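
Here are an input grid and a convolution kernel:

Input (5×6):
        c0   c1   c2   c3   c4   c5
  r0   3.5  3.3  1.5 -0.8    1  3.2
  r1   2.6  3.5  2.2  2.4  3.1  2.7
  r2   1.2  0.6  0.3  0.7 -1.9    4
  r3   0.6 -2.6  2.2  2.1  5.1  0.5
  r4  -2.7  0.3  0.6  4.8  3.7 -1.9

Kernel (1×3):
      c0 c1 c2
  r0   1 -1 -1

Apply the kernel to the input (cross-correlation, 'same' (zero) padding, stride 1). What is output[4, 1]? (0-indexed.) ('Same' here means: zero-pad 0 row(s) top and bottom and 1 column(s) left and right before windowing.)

-3.6

The receptive field on the zero-padded input at this output position is [-2.7 0.3 0.6]. Elementwise product with the kernel and sum: -2.7·1 + 0.3·-1 + 0.6·-1.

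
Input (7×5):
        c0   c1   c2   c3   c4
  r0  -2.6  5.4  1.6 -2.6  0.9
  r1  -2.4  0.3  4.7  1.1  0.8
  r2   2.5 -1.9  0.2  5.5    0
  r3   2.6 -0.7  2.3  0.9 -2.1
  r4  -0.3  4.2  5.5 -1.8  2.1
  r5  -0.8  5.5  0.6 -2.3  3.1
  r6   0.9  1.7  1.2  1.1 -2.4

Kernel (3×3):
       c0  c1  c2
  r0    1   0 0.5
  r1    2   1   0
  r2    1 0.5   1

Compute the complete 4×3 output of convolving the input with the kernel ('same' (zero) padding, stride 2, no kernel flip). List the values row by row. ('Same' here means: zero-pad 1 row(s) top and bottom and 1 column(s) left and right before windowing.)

-3.5 16.15 -2.8
3.25 -1.4 11.95
4.45 17.15 -1.35
3.65 8.95 -2.5

Output[0,0]: The receptive field on the zero-padded input at this output position is [0 0 0 / 0 -2.6 5.4 / 0 -2.4 0.3]. Elementwise product with the kernel and sum: 0·1 + 0·0.5 + 0·2 + -2.6·1 + 0·1 + -2.4·0.5 + 0.3·1.
Output[0,1]: The receptive field on the zero-padded input at this output position is [0 0 0 / 5.4 1.6 -2.6 / 0.3 4.7 1.1]. Elementwise product with the kernel and sum: 0·1 + 0·0.5 + 5.4·2 + 1.6·1 + 0.3·1 + 4.7·0.5 + 1.1·1.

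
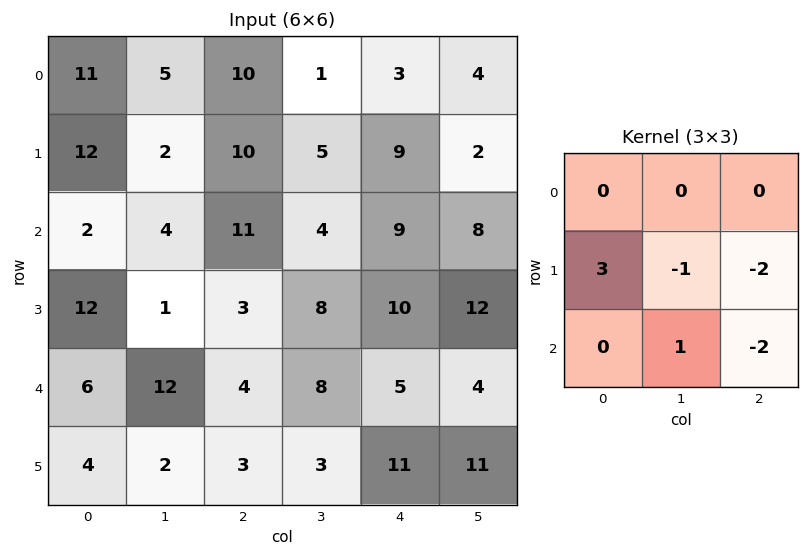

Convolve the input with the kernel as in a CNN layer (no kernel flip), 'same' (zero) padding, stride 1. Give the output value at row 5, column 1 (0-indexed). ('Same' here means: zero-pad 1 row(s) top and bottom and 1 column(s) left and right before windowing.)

4

The receptive field on the zero-padded input at this output position is [6 12 4 / 4 2 3 / 0 0 0]. Elementwise product with the kernel and sum: 4·3 + 2·-1 + 3·-2 + 0·1 + 0·-2.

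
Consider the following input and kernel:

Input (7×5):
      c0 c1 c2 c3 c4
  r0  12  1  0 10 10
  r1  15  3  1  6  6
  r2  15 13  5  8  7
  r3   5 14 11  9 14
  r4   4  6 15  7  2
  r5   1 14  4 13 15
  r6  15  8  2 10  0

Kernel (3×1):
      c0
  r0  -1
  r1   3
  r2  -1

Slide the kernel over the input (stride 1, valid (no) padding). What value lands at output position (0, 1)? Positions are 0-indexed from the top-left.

-5

The receptive field on the input at this output position is [1 / 3 / 13]. Elementwise product with the kernel and sum: 1·-1 + 3·3 + 13·-1.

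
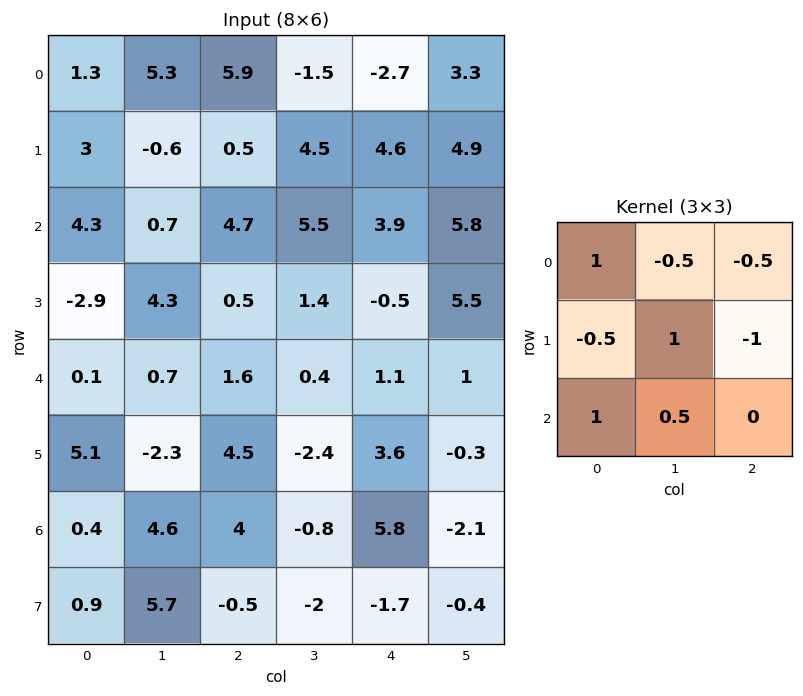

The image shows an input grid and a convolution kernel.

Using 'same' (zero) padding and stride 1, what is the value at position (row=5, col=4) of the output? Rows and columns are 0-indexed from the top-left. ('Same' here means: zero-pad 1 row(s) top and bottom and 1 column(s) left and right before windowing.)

The receptive field on the zero-padded input at this output position is [0.4 1.1 1 / -2.4 3.6 -0.3 / -0.8 5.8 -2.1]. Elementwise product with the kernel and sum: 0.4·1 + 1.1·-0.5 + 1·-0.5 + -2.4·-0.5 + 3.6·1 + -0.3·-1 + -0.8·1 + 5.8·0.5.

6.55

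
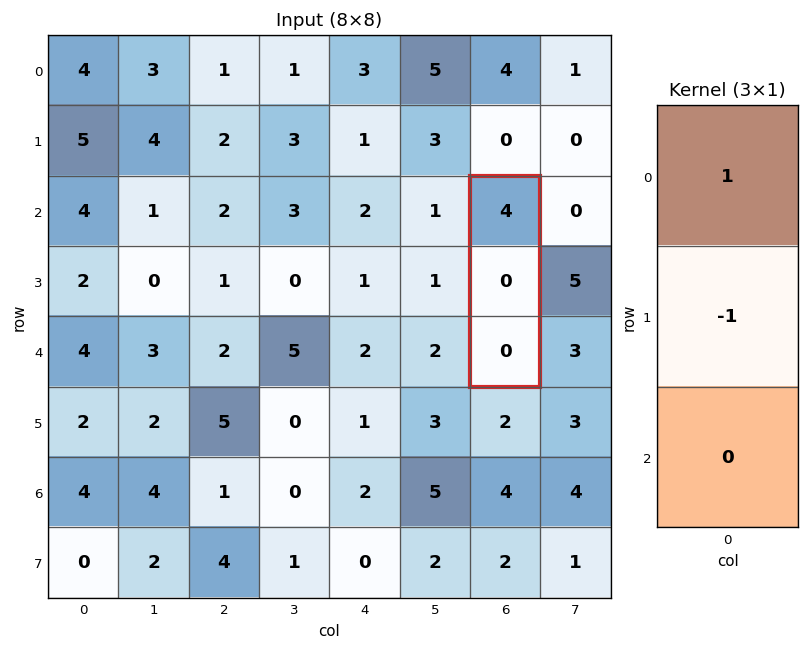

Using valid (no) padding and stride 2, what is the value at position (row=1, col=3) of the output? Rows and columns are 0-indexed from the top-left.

The receptive field on the input at this output position is [4 / 0 / 0]. Elementwise product with the kernel and sum: 4·1 + 0·-1.

4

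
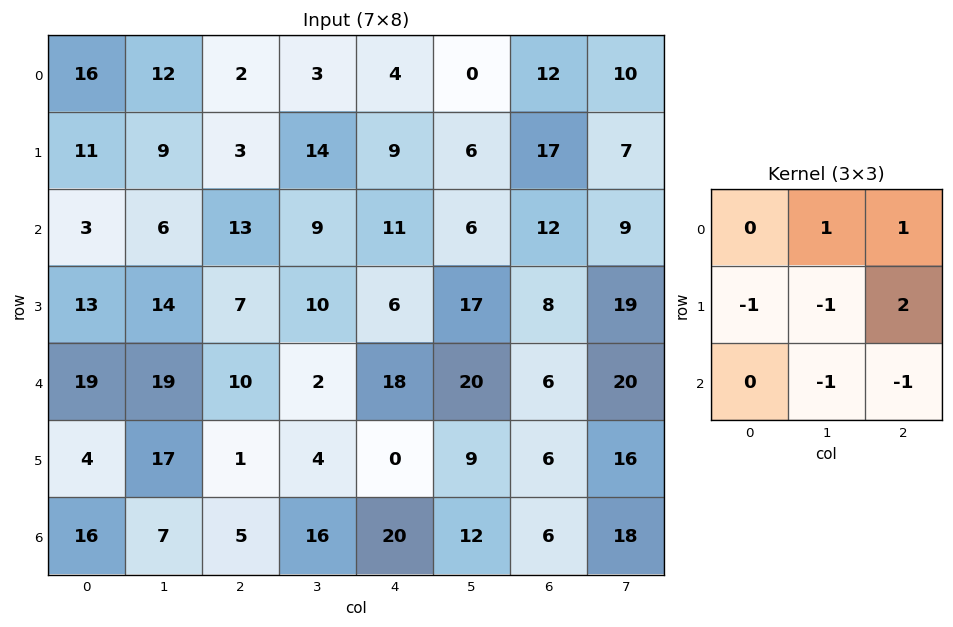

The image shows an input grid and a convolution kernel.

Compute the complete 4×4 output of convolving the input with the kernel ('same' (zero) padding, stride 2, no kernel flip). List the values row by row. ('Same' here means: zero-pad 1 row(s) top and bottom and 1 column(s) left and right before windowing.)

-12 -25 -22 -16
2 -1 -16 -3
25 -13 34 19
19 25 -3 40

Output[0,0]: The receptive field on the zero-padded input at this output position is [0 0 0 / 0 16 12 / 0 11 9]. Elementwise product with the kernel and sum: 0·1 + 0·1 + 0·-1 + 16·-1 + 12·2 + 11·-1 + 9·-1.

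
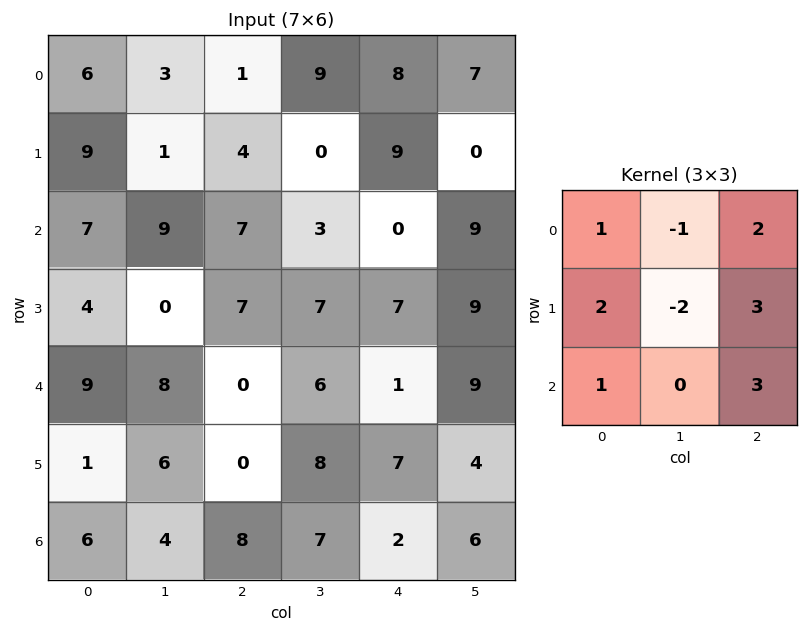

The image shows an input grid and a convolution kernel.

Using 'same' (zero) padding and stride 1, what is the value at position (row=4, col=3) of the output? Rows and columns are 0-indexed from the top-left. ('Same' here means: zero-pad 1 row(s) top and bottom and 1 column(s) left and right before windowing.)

The receptive field on the zero-padded input at this output position is [7 7 7 / 0 6 1 / 0 8 7]. Elementwise product with the kernel and sum: 7·1 + 7·-1 + 7·2 + 0·2 + 6·-2 + 1·3 + 0·1 + 7·3.

26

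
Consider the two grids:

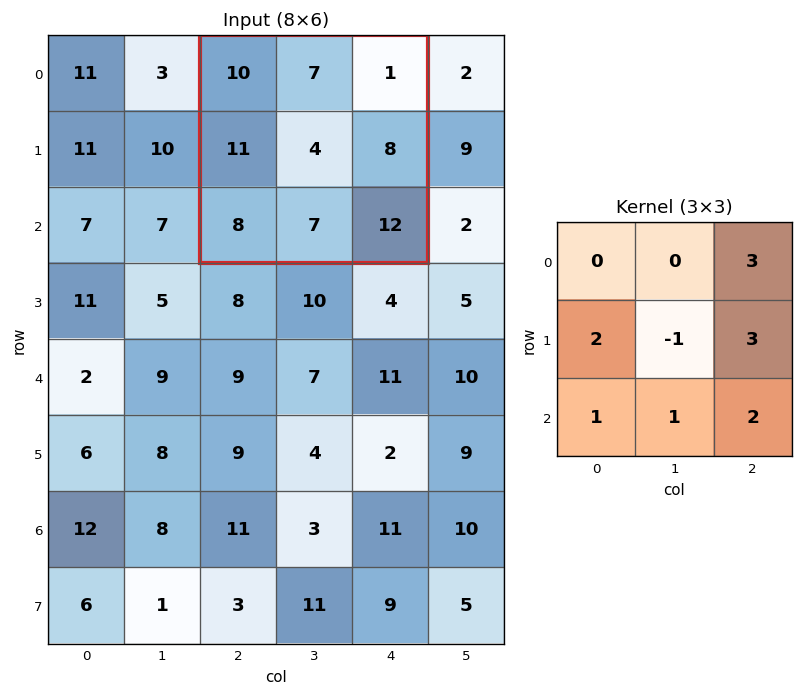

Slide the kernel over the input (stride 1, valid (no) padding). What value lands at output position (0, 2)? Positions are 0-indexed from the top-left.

84

The receptive field on the input at this output position is [10 7 1 / 11 4 8 / 8 7 12]. Elementwise product with the kernel and sum: 1·3 + 11·2 + 4·-1 + 8·3 + 8·1 + 7·1 + 12·2.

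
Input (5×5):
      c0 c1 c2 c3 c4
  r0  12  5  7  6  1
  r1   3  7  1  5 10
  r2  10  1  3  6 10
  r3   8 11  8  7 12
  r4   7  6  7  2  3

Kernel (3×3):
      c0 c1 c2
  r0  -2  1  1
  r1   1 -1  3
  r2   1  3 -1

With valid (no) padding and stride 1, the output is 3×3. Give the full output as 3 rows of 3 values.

-3 28 30
53 36 57
23 56 57

Output[0,0]: The receptive field on the input at this output position is [12 5 7 / 3 7 1 / 10 1 3]. Elementwise product with the kernel and sum: 12·-2 + 5·1 + 7·1 + 3·1 + 7·-1 + 1·3 + 10·1 + 1·3 + 3·-1.
Output[0,1]: The receptive field on the input at this output position is [5 7 6 / 7 1 5 / 1 3 6]. Elementwise product with the kernel and sum: 5·-2 + 7·1 + 6·1 + 7·1 + 1·-1 + 5·3 + 1·1 + 3·3 + 6·-1.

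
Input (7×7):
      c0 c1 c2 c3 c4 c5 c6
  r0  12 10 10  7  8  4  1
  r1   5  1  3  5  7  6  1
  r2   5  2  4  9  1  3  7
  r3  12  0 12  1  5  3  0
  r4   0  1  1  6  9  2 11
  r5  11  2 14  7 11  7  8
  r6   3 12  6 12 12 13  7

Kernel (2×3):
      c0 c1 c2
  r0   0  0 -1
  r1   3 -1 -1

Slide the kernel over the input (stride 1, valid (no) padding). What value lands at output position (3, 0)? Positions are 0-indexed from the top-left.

-14

The receptive field on the input at this output position is [12 0 12 / 0 1 1]. Elementwise product with the kernel and sum: 12·-1 + 0·3 + 1·-1 + 1·-1.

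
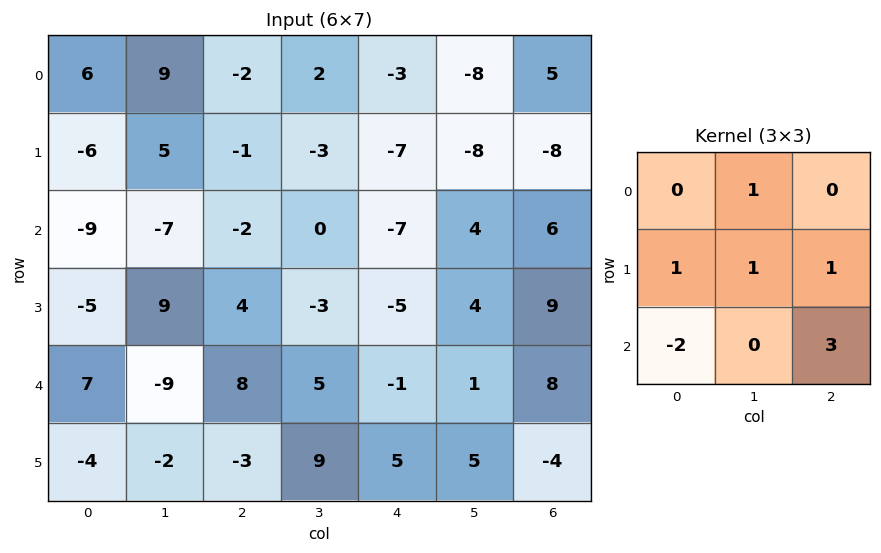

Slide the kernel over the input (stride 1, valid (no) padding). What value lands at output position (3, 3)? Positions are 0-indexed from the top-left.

-3

The receptive field on the input at this output position is [-3 -5 4 / 5 -1 1 / 9 5 5]. Elementwise product with the kernel and sum: -5·1 + 5·1 + -1·1 + 1·1 + 9·-2 + 5·3.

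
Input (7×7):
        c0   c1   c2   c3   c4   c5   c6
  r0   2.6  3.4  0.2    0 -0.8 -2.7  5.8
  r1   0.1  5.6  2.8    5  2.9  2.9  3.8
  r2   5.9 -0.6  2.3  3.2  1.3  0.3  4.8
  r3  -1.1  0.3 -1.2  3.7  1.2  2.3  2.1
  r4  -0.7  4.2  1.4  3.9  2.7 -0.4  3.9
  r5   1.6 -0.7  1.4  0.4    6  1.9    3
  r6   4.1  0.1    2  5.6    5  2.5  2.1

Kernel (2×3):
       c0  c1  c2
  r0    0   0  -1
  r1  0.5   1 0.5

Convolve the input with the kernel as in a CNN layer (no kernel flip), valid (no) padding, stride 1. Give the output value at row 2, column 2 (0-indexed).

The receptive field on the input at this output position is [2.3 3.2 1.3 / -1.2 3.7 1.2]. Elementwise product with the kernel and sum: 1.3·-1 + -1.2·0.5 + 3.7·1 + 1.2·0.5.

2.4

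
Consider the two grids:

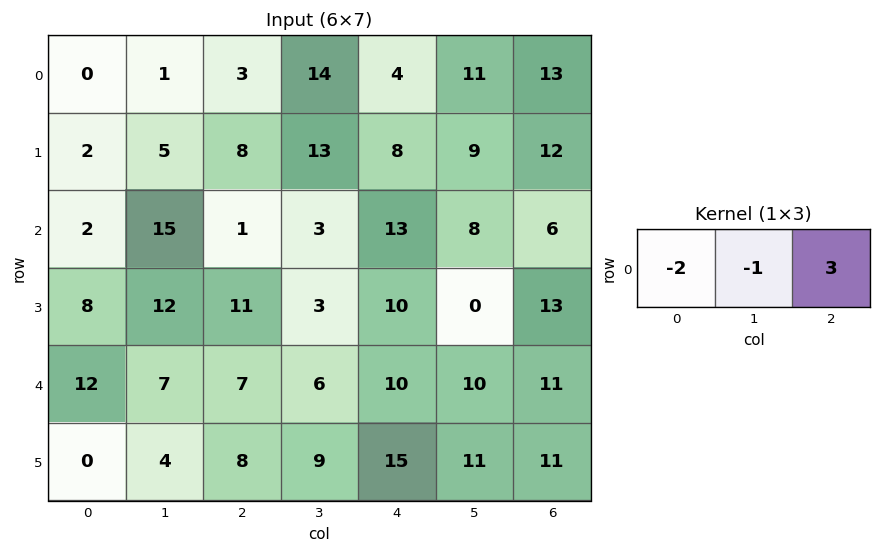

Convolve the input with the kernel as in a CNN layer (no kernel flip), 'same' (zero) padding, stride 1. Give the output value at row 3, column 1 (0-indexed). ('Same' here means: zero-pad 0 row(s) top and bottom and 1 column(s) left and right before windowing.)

The receptive field on the zero-padded input at this output position is [8 12 11]. Elementwise product with the kernel and sum: 8·-2 + 12·-1 + 11·3.

5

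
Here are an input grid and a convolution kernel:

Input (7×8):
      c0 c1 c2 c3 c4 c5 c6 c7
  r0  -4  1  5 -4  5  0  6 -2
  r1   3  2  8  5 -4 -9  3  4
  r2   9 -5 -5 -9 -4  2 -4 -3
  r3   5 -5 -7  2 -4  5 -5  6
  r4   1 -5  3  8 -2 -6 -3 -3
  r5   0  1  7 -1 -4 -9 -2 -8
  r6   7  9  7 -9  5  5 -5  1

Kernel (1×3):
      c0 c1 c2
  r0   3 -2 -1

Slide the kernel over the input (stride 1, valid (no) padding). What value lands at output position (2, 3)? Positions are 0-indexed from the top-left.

-21

The receptive field on the input at this output position is [-9 -4 2]. Elementwise product with the kernel and sum: -9·3 + -4·-2 + 2·-1.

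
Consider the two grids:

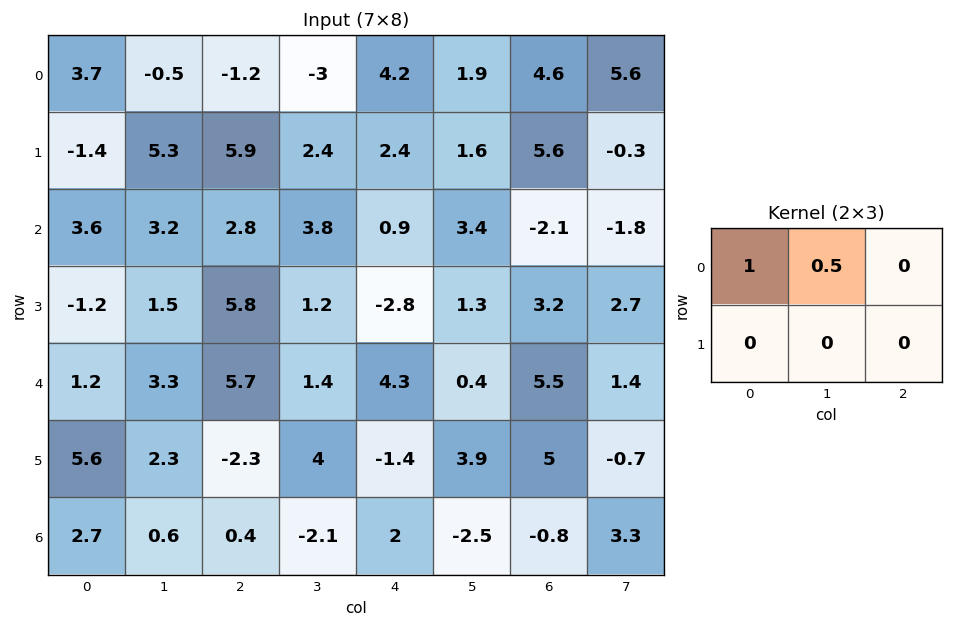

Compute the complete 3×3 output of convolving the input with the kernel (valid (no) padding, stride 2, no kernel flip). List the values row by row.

3.45 -2.7 5.15
5.2 4.7 2.6
2.85 6.4 4.5

Output[0,0]: The receptive field on the input at this output position is [3.7 -0.5 -1.2 / -1.4 5.3 5.9]. Elementwise product with the kernel and sum: 3.7·1 + -0.5·0.5.
Output[0,1]: The receptive field on the input at this output position is [-1.2 -3 4.2 / 5.9 2.4 2.4]. Elementwise product with the kernel and sum: -1.2·1 + -3·0.5.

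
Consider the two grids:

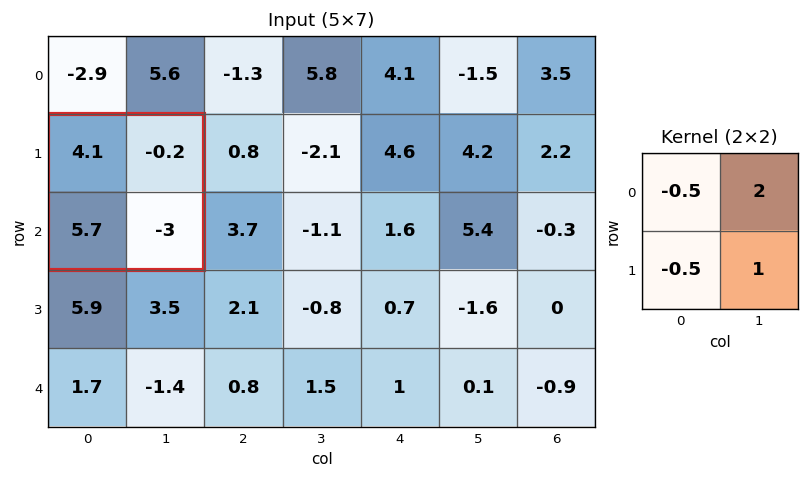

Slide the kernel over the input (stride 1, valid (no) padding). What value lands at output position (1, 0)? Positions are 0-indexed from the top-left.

The receptive field on the input at this output position is [4.1 -0.2 / 5.7 -3]. Elementwise product with the kernel and sum: 4.1·-0.5 + -0.2·2 + 5.7·-0.5 + -3·1.

-8.3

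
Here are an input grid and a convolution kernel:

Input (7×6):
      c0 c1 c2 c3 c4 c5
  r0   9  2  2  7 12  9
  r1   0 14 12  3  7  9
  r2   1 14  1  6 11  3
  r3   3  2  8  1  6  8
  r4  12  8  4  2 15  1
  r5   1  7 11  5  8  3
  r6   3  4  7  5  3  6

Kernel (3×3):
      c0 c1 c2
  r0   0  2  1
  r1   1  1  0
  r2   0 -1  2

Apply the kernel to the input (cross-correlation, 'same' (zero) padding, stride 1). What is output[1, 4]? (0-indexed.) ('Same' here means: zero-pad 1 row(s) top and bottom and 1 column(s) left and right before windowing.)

The receptive field on the zero-padded input at this output position is [7 12 9 / 3 7 9 / 6 11 3]. Elementwise product with the kernel and sum: 12·2 + 9·1 + 3·1 + 7·1 + 11·-1 + 3·2.

38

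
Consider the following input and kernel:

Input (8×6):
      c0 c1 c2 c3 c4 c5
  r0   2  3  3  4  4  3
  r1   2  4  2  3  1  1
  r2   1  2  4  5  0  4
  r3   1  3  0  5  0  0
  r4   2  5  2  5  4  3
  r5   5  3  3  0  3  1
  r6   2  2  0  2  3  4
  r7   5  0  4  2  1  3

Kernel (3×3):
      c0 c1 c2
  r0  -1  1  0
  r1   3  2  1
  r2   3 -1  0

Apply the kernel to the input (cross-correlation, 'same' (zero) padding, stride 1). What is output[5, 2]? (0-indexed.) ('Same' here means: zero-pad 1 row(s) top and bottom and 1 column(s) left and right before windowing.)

18

The receptive field on the zero-padded input at this output position is [5 2 5 / 3 3 0 / 2 0 2]. Elementwise product with the kernel and sum: 5·-1 + 2·1 + 3·3 + 3·2 + 0·1 + 2·3 + 0·-1.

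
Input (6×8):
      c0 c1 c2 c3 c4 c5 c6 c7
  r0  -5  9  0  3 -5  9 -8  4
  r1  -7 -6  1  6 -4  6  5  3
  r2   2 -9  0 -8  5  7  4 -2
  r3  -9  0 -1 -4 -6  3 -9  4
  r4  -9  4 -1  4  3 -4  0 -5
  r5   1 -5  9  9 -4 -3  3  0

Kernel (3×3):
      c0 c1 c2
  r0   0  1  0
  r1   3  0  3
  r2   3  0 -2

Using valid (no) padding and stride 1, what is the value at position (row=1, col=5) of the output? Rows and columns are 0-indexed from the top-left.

The receptive field on the input at this output position is [6 5 3 / 7 4 -2 / 3 -9 4]. Elementwise product with the kernel and sum: 5·1 + 7·3 + -2·3 + 3·3 + 4·-2.

21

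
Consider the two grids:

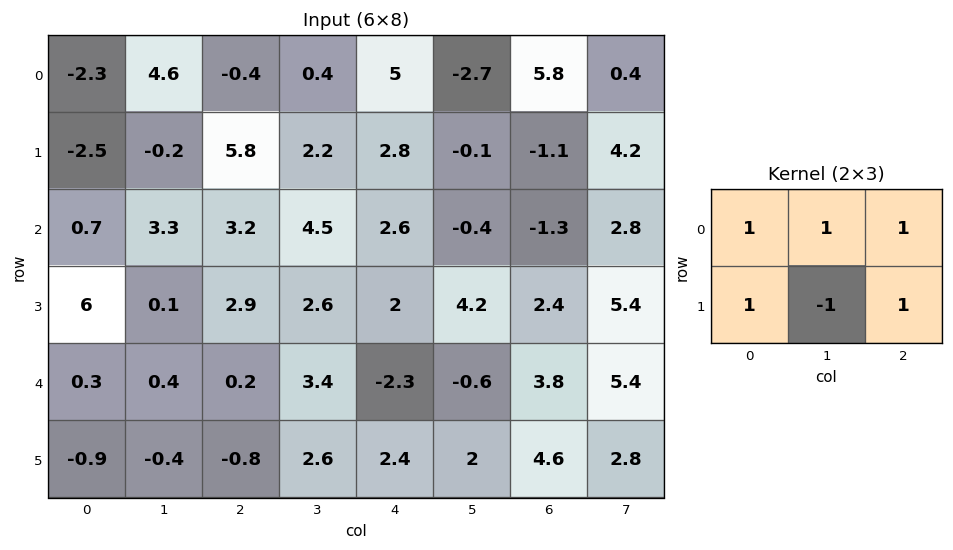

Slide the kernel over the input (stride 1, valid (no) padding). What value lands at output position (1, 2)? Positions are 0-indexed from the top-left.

12.1

The receptive field on the input at this output position is [5.8 2.2 2.8 / 3.2 4.5 2.6]. Elementwise product with the kernel and sum: 5.8·1 + 2.2·1 + 2.8·1 + 3.2·1 + 4.5·-1 + 2.6·1.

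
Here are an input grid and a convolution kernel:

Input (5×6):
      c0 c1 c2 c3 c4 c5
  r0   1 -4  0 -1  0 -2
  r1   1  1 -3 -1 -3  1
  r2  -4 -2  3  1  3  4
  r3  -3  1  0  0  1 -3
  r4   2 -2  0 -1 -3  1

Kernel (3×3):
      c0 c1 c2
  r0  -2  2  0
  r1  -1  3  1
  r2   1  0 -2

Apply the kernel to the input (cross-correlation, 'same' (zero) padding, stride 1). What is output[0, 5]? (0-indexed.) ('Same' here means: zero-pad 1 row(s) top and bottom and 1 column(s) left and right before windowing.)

-9

The receptive field on the zero-padded input at this output position is [0 0 0 / 0 -2 0 / -3 1 0]. Elementwise product with the kernel and sum: 0·-2 + 0·2 + 0·-1 + -2·3 + 0·1 + -3·1 + 0·-2.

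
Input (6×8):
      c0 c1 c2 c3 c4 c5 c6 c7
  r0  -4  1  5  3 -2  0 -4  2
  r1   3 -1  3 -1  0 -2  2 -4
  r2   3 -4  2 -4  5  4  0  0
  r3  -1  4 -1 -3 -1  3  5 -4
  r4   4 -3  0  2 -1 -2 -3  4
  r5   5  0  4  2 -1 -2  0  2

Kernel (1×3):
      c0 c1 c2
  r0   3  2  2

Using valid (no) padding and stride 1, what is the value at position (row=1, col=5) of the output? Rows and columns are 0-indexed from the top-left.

-10

The receptive field on the input at this output position is [-2 2 -4]. Elementwise product with the kernel and sum: -2·3 + 2·2 + -4·2.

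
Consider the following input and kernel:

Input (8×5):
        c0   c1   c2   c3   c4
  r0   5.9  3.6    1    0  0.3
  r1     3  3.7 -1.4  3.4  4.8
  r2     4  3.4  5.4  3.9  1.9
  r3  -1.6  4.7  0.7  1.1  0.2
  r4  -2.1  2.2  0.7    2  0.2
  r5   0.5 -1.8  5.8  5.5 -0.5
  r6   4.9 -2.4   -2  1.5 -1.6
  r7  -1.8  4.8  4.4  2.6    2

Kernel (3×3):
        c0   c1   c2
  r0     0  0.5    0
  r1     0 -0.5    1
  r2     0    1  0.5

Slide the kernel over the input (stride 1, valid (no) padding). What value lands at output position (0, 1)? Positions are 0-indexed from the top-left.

The receptive field on the input at this output position is [3.6 1 0 / 3.7 -1.4 3.4 / 3.4 5.4 3.9]. Elementwise product with the kernel and sum: 1·0.5 + -1.4·-0.5 + 3.4·1 + 5.4·1 + 3.9·0.5.

11.95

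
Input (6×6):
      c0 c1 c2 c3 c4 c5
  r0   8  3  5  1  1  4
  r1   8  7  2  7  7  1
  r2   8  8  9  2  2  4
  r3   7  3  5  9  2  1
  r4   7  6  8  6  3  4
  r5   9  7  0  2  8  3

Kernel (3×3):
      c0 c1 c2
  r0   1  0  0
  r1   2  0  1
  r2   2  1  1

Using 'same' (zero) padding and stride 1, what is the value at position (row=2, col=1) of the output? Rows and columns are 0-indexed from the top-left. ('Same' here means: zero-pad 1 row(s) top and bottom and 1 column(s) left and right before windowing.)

55

The receptive field on the zero-padded input at this output position is [8 7 2 / 8 8 9 / 7 3 5]. Elementwise product with the kernel and sum: 8·1 + 8·2 + 9·1 + 7·2 + 3·1 + 5·1.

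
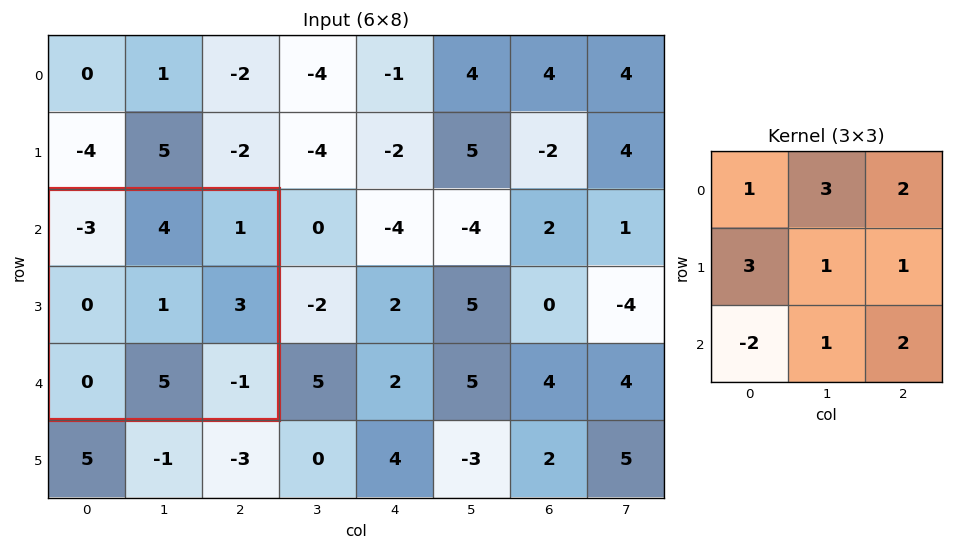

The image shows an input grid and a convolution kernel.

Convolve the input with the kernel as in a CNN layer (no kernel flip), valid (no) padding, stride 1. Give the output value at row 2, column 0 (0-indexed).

The receptive field on the input at this output position is [-3 4 1 / 0 1 3 / 0 5 -1]. Elementwise product with the kernel and sum: -3·1 + 4·3 + 1·2 + 0·3 + 1·1 + 3·1 + 0·-2 + 5·1 + -1·2.

18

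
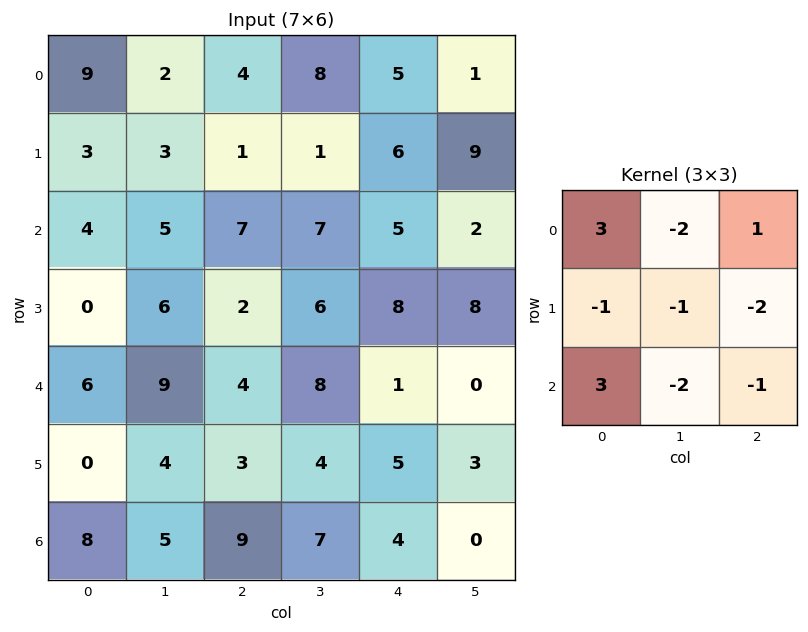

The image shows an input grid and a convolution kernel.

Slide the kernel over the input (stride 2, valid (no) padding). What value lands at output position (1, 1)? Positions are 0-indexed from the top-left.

The receptive field on the input at this output position is [7 7 5 / 2 6 8 / 4 8 1]. Elementwise product with the kernel and sum: 7·3 + 7·-2 + 5·1 + 2·-1 + 6·-1 + 8·-2 + 4·3 + 8·-2 + 1·-1.

-17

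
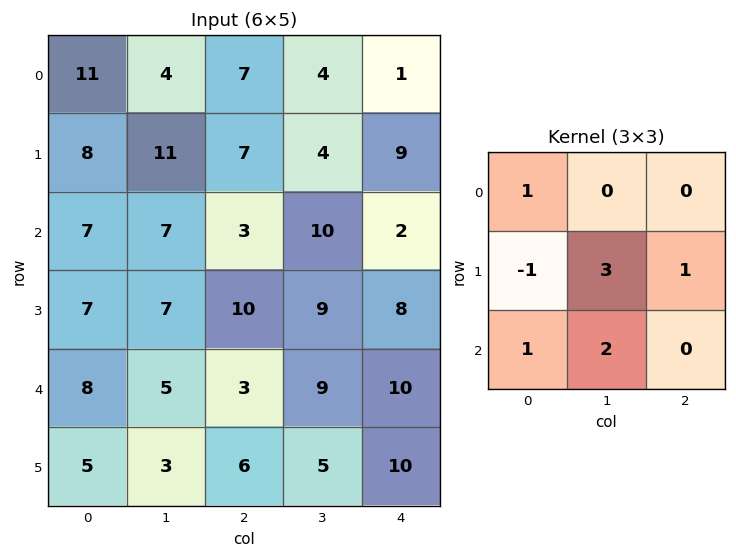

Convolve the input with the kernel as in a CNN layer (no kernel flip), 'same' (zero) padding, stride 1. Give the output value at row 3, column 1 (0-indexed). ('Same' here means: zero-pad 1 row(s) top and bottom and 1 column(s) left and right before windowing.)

49

The receptive field on the zero-padded input at this output position is [7 7 3 / 7 7 10 / 8 5 3]. Elementwise product with the kernel and sum: 7·1 + 7·-1 + 7·3 + 10·1 + 8·1 + 5·2.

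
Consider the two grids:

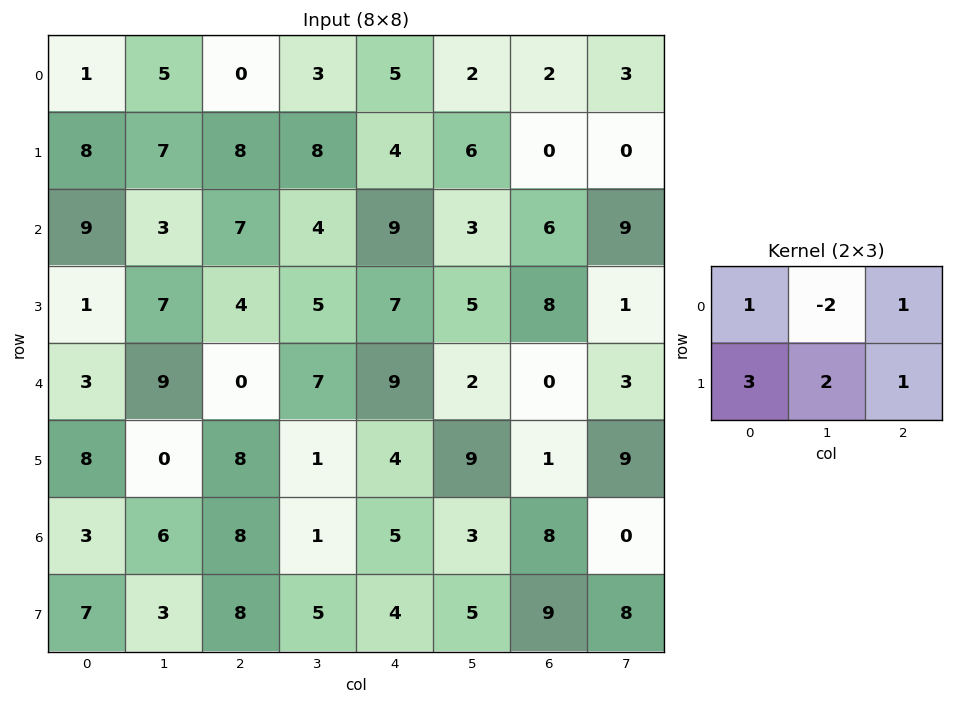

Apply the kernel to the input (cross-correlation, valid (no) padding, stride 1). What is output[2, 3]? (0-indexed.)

The receptive field on the input at this output position is [4 9 3 / 5 7 5]. Elementwise product with the kernel and sum: 4·1 + 9·-2 + 3·1 + 5·3 + 7·2 + 5·1.

23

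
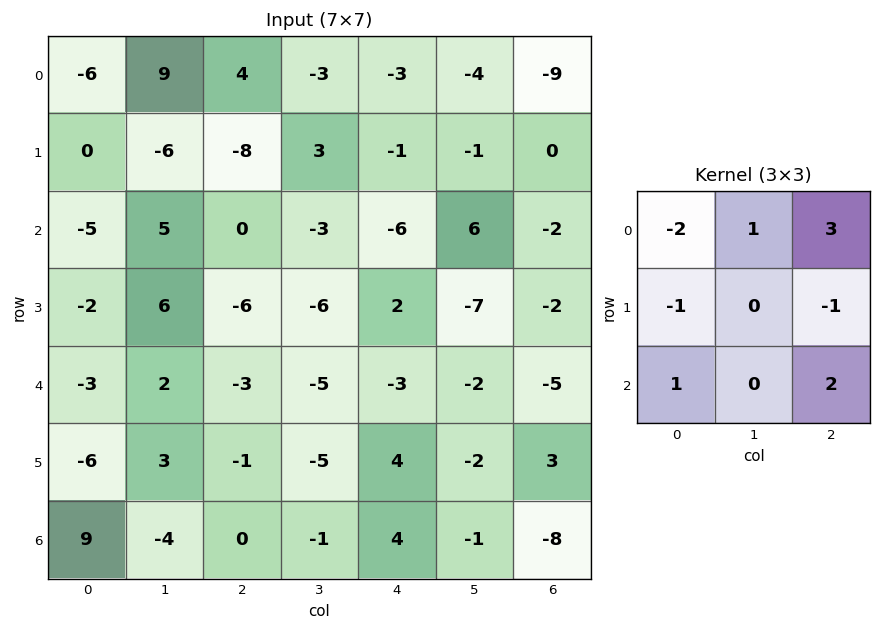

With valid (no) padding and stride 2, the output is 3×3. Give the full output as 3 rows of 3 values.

36 -23 -34
14 -26 -1
15 -3 -30

Output[0,0]: The receptive field on the input at this output position is [-6 9 4 / 0 -6 -8 / -5 5 0]. Elementwise product with the kernel and sum: -6·-2 + 9·1 + 4·3 + 0·-1 + -8·-1 + -5·1 + 0·2.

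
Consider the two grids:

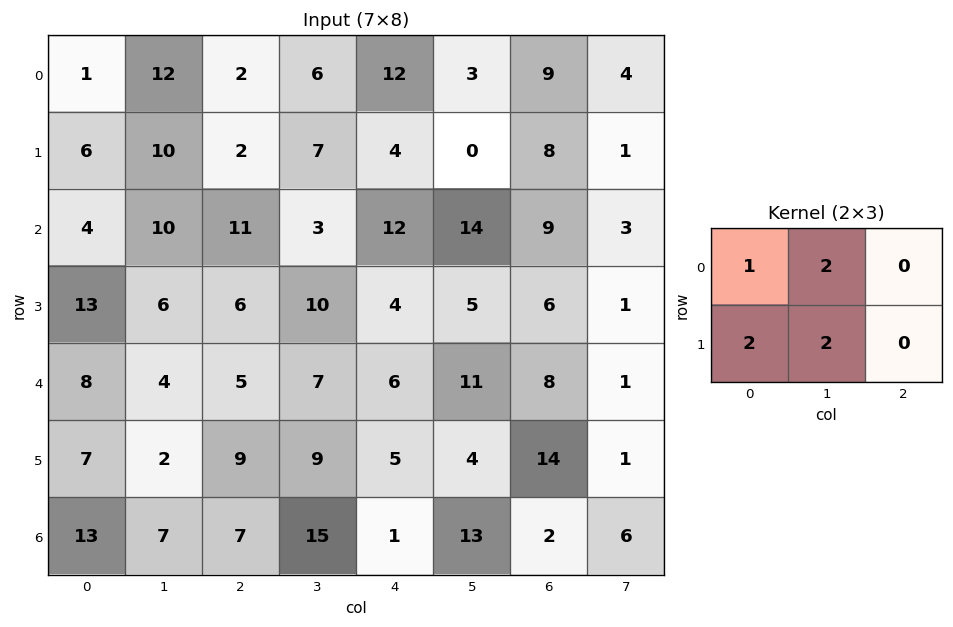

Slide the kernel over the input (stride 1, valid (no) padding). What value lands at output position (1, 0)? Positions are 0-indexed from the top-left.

54

The receptive field on the input at this output position is [6 10 2 / 4 10 11]. Elementwise product with the kernel and sum: 6·1 + 10·2 + 4·2 + 10·2.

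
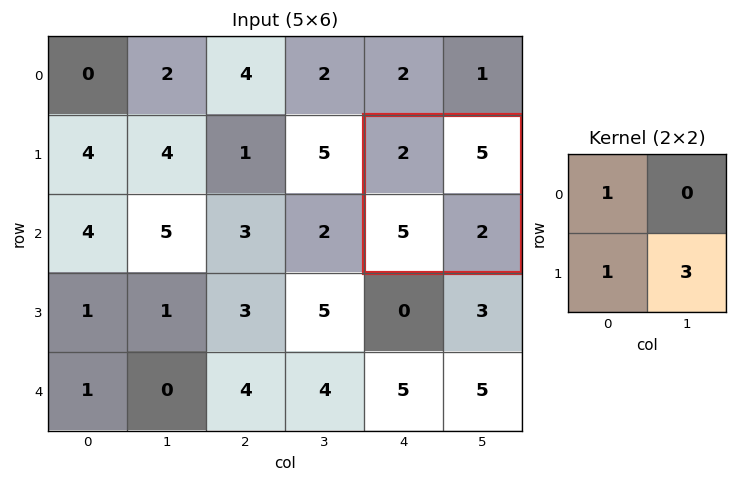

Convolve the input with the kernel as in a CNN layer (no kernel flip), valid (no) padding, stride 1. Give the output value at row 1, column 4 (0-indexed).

13

The receptive field on the input at this output position is [2 5 / 5 2]. Elementwise product with the kernel and sum: 2·1 + 5·1 + 2·3.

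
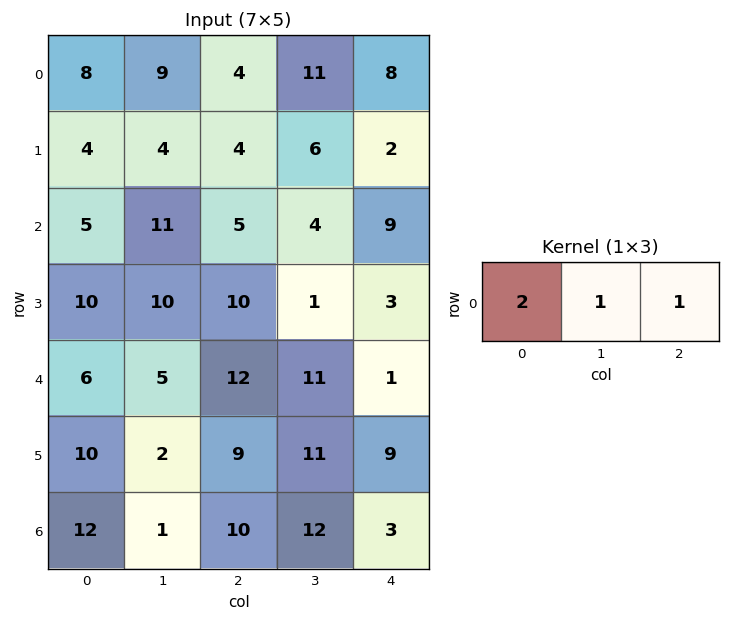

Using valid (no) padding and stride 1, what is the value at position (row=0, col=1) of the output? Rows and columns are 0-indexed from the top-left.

The receptive field on the input at this output position is [9 4 11]. Elementwise product with the kernel and sum: 9·2 + 4·1 + 11·1.

33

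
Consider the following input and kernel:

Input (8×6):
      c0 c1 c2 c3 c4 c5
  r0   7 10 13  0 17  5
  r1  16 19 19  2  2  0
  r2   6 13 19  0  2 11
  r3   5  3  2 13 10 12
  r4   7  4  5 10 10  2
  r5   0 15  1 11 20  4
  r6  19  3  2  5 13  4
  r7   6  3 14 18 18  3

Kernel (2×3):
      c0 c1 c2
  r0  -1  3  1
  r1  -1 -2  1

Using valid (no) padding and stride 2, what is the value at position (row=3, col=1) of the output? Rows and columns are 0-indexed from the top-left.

-6

The receptive field on the input at this output position is [2 5 13 / 14 18 18]. Elementwise product with the kernel and sum: 2·-1 + 5·3 + 13·1 + 14·-1 + 18·-2 + 18·1.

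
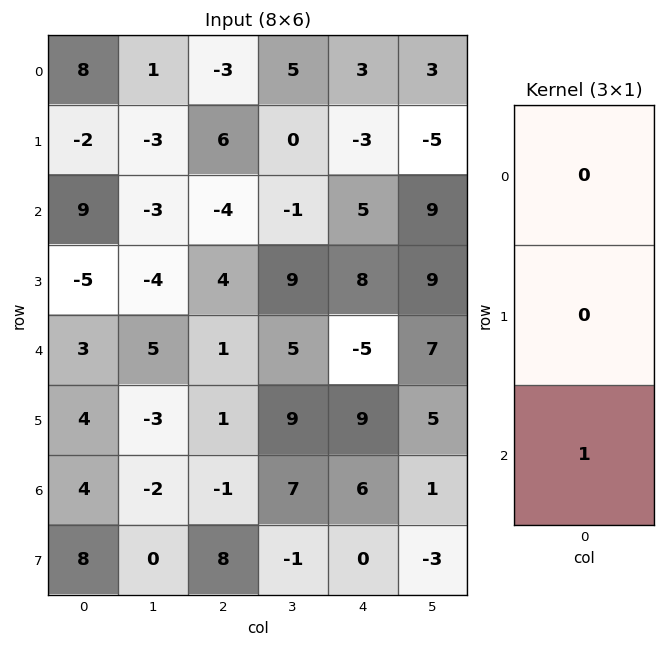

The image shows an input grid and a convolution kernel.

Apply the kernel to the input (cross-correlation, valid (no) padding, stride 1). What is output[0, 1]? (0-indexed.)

The receptive field on the input at this output position is [1 / -3 / -3]. Elementwise product with the kernel and sum: -3·1.

-3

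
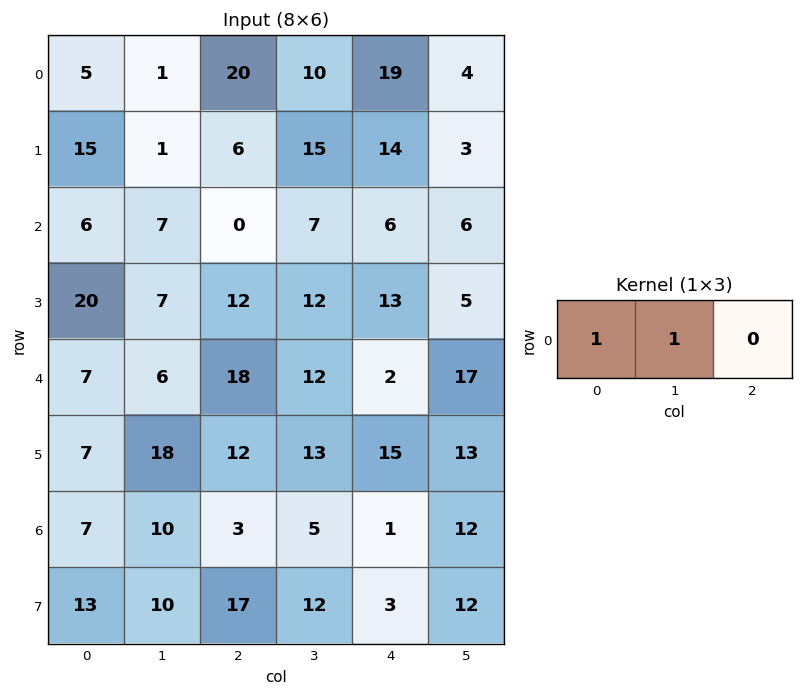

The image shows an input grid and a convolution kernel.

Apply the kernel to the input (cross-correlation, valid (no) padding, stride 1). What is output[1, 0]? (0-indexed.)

16

The receptive field on the input at this output position is [15 1 6]. Elementwise product with the kernel and sum: 15·1 + 1·1.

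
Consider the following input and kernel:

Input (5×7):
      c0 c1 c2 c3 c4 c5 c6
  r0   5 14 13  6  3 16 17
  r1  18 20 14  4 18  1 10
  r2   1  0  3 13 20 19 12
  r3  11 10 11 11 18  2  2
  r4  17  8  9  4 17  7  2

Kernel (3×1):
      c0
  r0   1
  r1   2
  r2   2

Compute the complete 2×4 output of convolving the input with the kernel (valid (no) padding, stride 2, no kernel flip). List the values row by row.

43 47 79 61
57 43 90 20

Output[0,0]: The receptive field on the input at this output position is [5 / 18 / 1]. Elementwise product with the kernel and sum: 5·1 + 18·2 + 1·2.
Output[0,1]: The receptive field on the input at this output position is [13 / 14 / 3]. Elementwise product with the kernel and sum: 13·1 + 14·2 + 3·2.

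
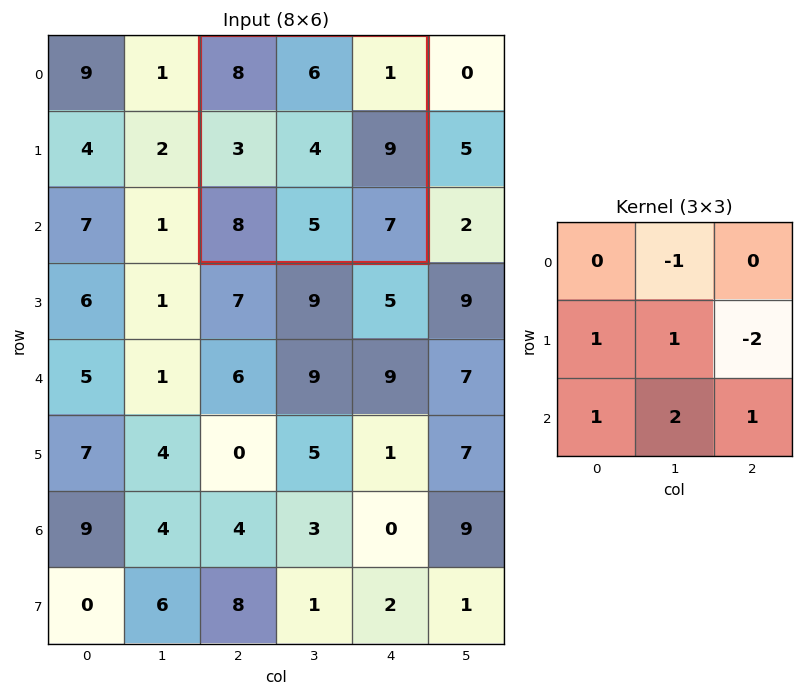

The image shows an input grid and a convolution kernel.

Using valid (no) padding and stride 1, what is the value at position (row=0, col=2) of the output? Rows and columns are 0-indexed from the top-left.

8

The receptive field on the input at this output position is [8 6 1 / 3 4 9 / 8 5 7]. Elementwise product with the kernel and sum: 6·-1 + 3·1 + 4·1 + 9·-2 + 8·1 + 5·2 + 7·1.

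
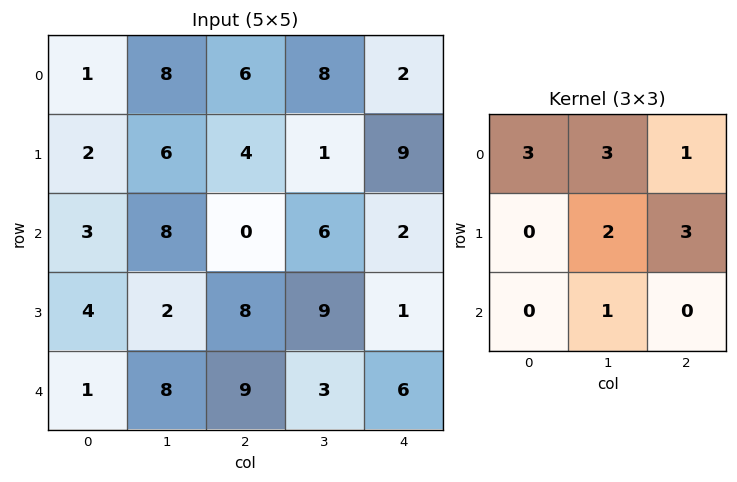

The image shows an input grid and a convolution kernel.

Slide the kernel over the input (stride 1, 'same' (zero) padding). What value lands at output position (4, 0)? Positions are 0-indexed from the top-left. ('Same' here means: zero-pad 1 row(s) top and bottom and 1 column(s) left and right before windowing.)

40

The receptive field on the zero-padded input at this output position is [0 4 2 / 0 1 8 / 0 0 0]. Elementwise product with the kernel and sum: 0·3 + 4·3 + 2·1 + 1·2 + 8·3 + 0·1.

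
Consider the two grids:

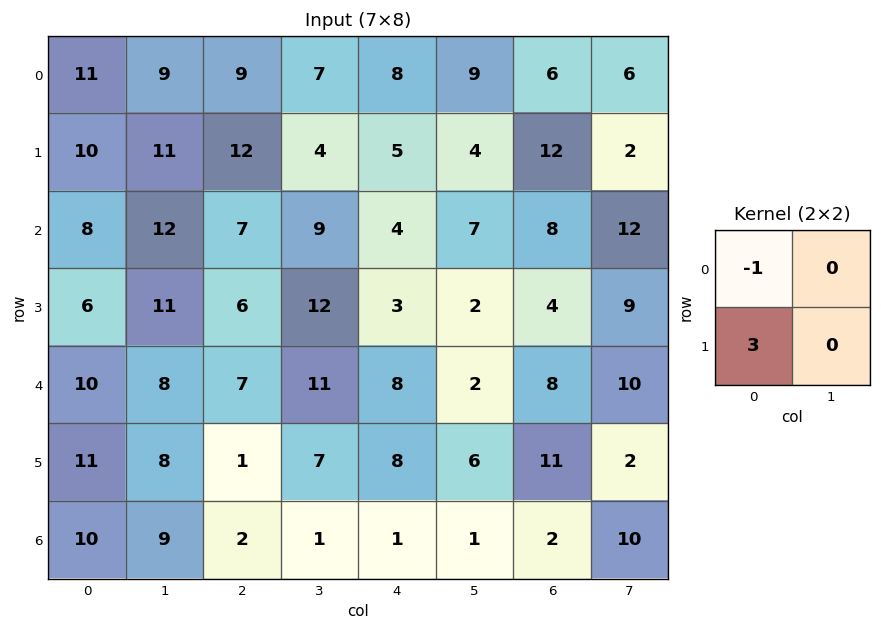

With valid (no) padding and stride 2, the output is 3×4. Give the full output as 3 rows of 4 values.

19 27 7 30
10 11 5 4
23 -4 16 25

Output[0,0]: The receptive field on the input at this output position is [11 9 / 10 11]. Elementwise product with the kernel and sum: 11·-1 + 10·3.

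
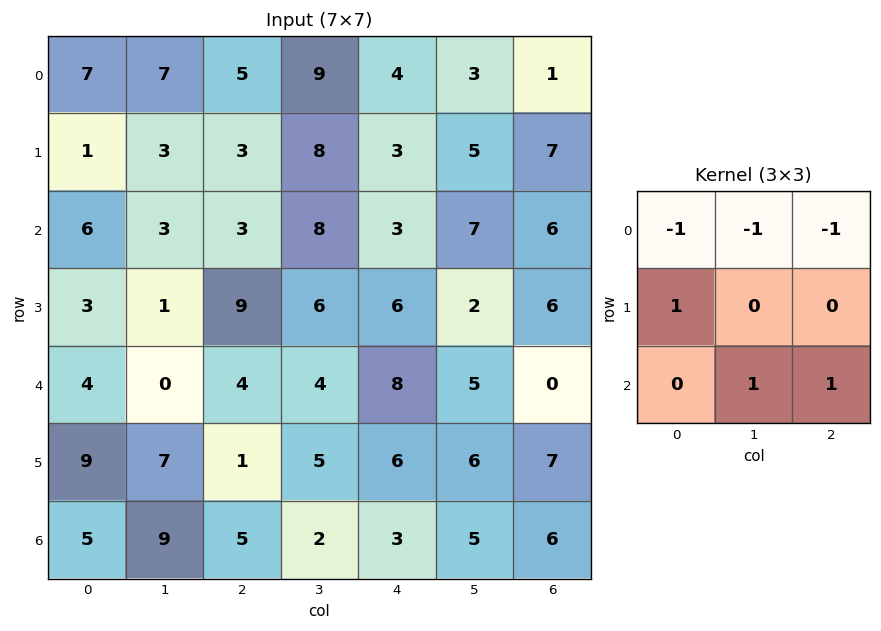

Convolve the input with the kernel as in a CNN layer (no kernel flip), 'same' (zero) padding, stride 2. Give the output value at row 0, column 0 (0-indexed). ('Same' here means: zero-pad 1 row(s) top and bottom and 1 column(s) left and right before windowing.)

4

The receptive field on the zero-padded input at this output position is [0 0 0 / 0 7 7 / 0 1 3]. Elementwise product with the kernel and sum: 0·-1 + 0·-1 + 0·-1 + 0·1 + 1·1 + 3·1.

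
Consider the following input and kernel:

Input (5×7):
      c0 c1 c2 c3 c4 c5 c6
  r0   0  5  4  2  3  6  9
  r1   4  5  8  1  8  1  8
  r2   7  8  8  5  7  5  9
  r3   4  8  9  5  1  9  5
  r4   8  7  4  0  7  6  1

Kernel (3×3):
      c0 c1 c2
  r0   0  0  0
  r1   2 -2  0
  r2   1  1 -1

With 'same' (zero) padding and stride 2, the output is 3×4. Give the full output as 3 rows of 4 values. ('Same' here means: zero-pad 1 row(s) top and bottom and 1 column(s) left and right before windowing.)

Output[0,0]: The receptive field on the zero-padded input at this output position is [0 0 0 / 0 0 5 / 0 4 5]. Elementwise product with the kernel and sum: 0·2 + 0·-2 + 0·1 + 4·1 + 5·-1.

-1 14 6 3
-18 12 -7 6
-16 6 -14 10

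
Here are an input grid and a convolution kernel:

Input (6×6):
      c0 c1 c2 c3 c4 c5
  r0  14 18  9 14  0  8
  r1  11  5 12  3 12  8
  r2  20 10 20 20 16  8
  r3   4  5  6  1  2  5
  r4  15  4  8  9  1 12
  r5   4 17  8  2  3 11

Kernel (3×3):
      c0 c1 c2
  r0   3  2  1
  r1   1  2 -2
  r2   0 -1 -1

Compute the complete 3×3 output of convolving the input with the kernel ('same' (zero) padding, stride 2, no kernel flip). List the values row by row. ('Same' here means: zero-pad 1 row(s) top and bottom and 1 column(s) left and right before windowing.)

Output[0,0]: The receptive field on the zero-padded input at this output position is [0 0 0 / 0 14 18 / 0 11 5]. Elementwise product with the kernel and sum: 0·3 + 0·2 + 0·1 + 0·1 + 14·2 + 18·-2 + 11·-1 + 5·-1.

-24 -7 -22
38 45 70
14 20 -15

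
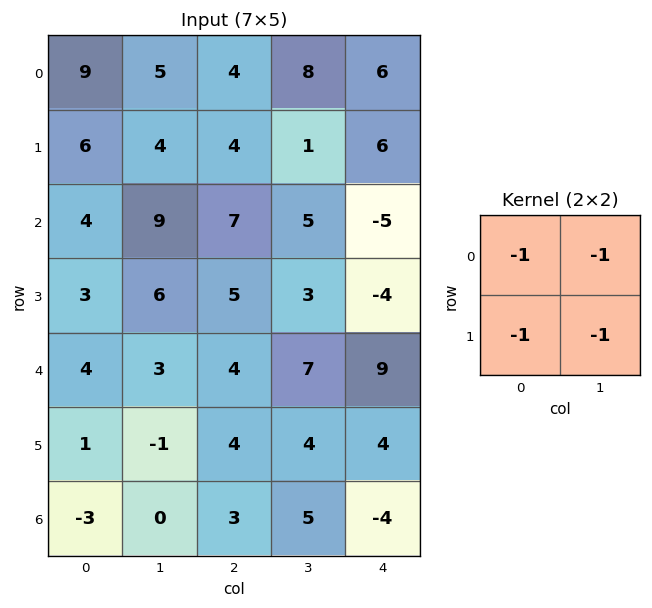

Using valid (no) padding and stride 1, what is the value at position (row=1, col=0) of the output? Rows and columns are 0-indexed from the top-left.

The receptive field on the input at this output position is [6 4 / 4 9]. Elementwise product with the kernel and sum: 6·-1 + 4·-1 + 4·-1 + 9·-1.

-23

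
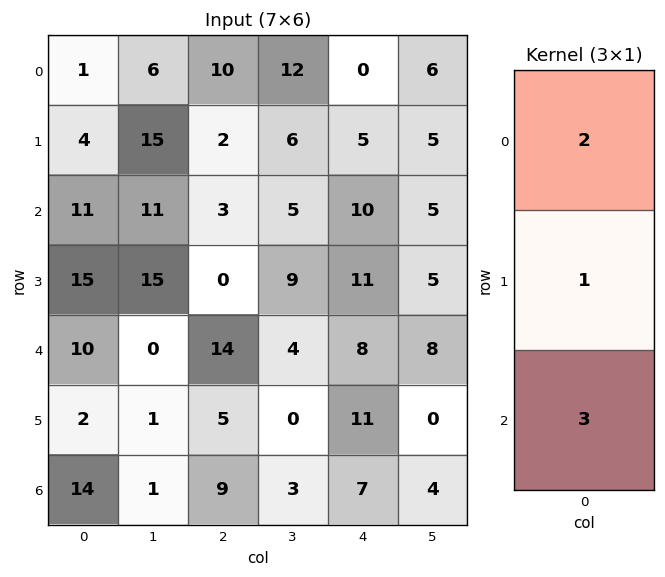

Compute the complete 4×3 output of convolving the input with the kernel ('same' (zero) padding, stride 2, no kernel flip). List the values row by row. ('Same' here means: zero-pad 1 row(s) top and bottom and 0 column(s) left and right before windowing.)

13 16 15
64 7 53
46 29 63
18 19 29

Output[0,0]: The receptive field on the zero-padded input at this output position is [0 / 1 / 4]. Elementwise product with the kernel and sum: 0·2 + 1·1 + 4·3.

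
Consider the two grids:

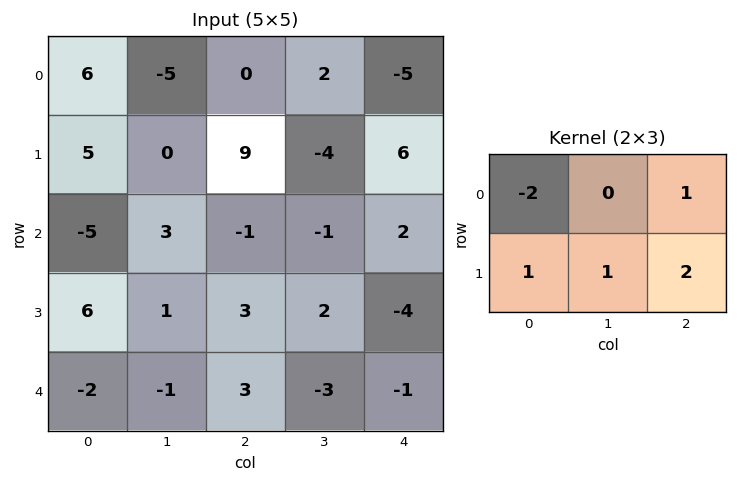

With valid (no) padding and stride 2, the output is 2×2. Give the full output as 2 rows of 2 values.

Output[0,0]: The receptive field on the input at this output position is [6 -5 0 / 5 0 9]. Elementwise product with the kernel and sum: 6·-2 + 0·1 + 5·1 + 0·1 + 9·2.

11 12
22 1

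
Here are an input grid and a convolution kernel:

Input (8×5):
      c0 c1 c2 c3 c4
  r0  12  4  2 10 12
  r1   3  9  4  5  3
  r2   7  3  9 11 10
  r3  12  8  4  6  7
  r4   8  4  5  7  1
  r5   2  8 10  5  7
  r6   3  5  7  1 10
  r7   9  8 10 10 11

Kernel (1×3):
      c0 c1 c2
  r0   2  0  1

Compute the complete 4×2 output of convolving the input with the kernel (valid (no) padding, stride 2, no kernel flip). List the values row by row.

26 16
23 28
21 11
13 24

Output[0,0]: The receptive field on the input at this output position is [12 4 2]. Elementwise product with the kernel and sum: 12·2 + 2·1.
Output[0,1]: The receptive field on the input at this output position is [2 10 12]. Elementwise product with the kernel and sum: 2·2 + 12·1.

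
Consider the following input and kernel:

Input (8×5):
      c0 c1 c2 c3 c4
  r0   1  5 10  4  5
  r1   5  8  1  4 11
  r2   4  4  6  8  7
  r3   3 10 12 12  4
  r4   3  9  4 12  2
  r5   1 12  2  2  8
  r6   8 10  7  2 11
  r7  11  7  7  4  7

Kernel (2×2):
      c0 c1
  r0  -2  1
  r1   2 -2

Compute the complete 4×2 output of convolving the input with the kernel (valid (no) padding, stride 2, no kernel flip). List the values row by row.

Output[0,0]: The receptive field on the input at this output position is [1 5 / 5 8]. Elementwise product with the kernel and sum: 1·-2 + 5·1 + 5·2 + 8·-2.

-3 -22
-18 -4
-19 4
2 -6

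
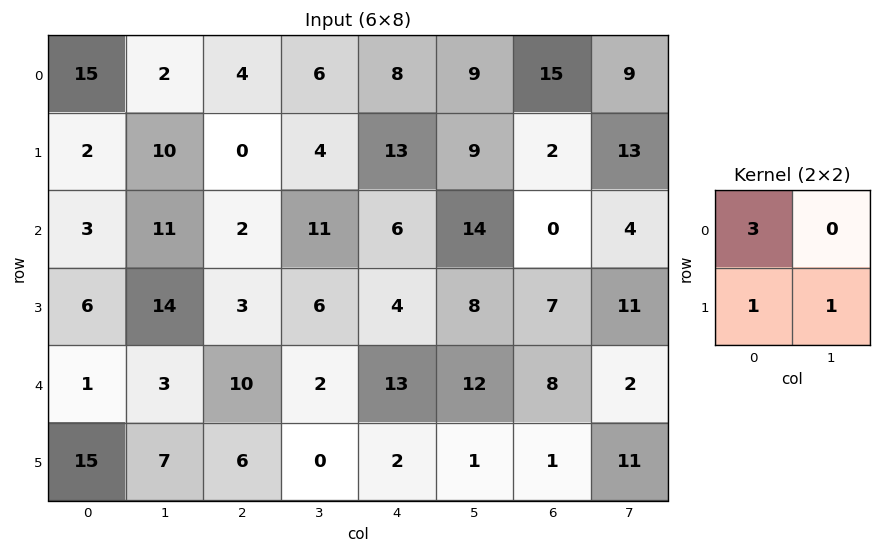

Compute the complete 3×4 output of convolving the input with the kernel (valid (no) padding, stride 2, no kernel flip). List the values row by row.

Output[0,0]: The receptive field on the input at this output position is [15 2 / 2 10]. Elementwise product with the kernel and sum: 15·3 + 2·1 + 10·1.

57 16 46 60
29 15 30 18
25 36 42 36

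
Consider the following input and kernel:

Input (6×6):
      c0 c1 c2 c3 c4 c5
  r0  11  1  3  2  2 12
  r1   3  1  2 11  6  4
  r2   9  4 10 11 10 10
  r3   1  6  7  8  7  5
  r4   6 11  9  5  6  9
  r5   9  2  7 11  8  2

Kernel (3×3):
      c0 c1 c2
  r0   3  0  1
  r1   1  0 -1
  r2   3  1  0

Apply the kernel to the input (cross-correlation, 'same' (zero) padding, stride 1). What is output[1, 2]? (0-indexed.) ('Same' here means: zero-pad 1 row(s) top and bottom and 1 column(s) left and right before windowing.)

The receptive field on the zero-padded input at this output position is [1 3 2 / 1 2 11 / 4 10 11]. Elementwise product with the kernel and sum: 1·3 + 2·1 + 1·1 + 11·-1 + 4·3 + 10·1.

17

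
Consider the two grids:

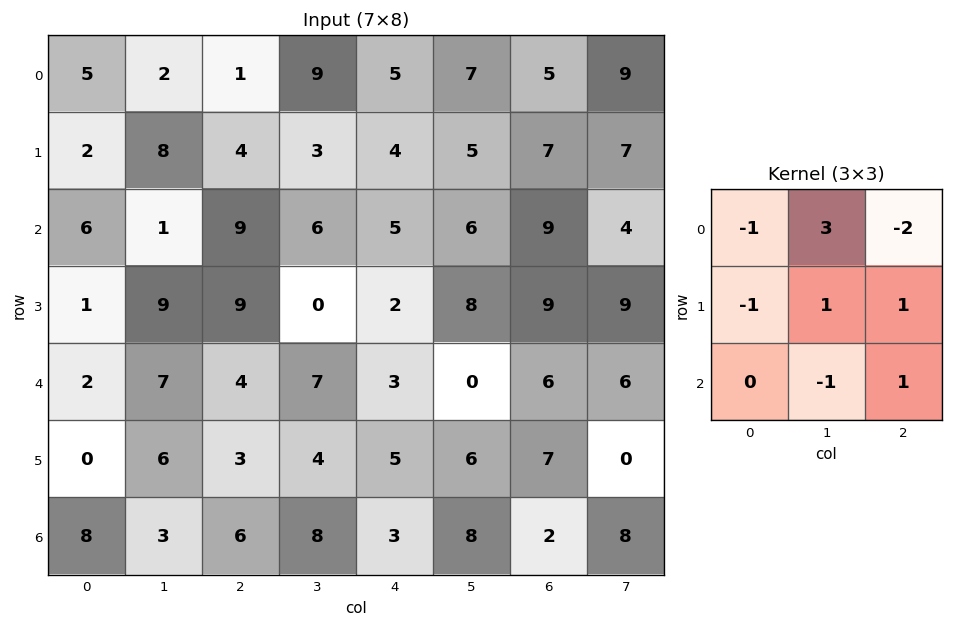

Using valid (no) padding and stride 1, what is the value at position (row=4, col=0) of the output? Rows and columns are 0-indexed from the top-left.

23

The receptive field on the input at this output position is [2 7 4 / 0 6 3 / 8 3 6]. Elementwise product with the kernel and sum: 2·-1 + 7·3 + 4·-2 + 0·-1 + 6·1 + 3·1 + 3·-1 + 6·1.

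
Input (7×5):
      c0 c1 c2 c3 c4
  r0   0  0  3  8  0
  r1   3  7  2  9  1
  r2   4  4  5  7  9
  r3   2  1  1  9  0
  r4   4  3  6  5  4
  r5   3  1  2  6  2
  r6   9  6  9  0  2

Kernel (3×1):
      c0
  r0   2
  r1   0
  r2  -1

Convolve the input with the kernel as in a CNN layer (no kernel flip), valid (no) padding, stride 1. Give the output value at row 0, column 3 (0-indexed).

The receptive field on the input at this output position is [8 / 9 / 7]. Elementwise product with the kernel and sum: 8·2 + 7·-1.

9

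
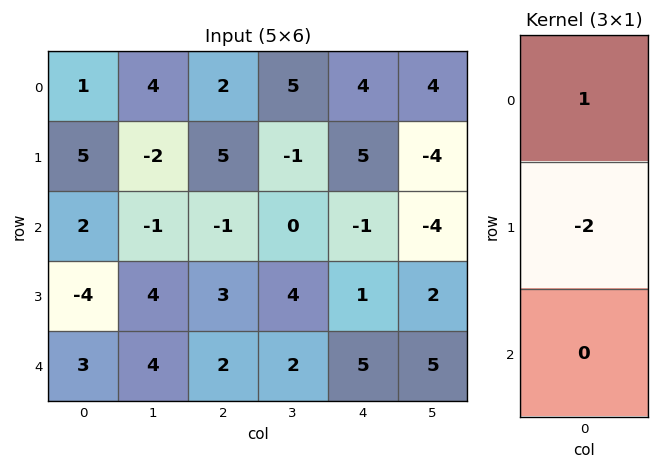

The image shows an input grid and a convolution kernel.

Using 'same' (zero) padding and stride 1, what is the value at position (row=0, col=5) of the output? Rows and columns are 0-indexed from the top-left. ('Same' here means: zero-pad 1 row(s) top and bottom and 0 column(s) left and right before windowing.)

-8

The receptive field on the zero-padded input at this output position is [0 / 4 / -4]. Elementwise product with the kernel and sum: 0·1 + 4·-2.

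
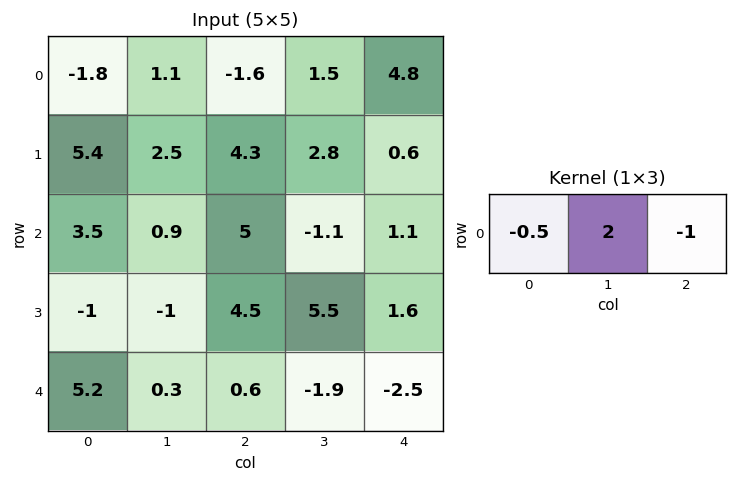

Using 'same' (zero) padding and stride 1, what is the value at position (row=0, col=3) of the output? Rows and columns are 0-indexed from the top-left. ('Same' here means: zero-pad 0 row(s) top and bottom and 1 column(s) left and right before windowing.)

-1

The receptive field on the zero-padded input at this output position is [-1.6 1.5 4.8]. Elementwise product with the kernel and sum: -1.6·-0.5 + 1.5·2 + 4.8·-1.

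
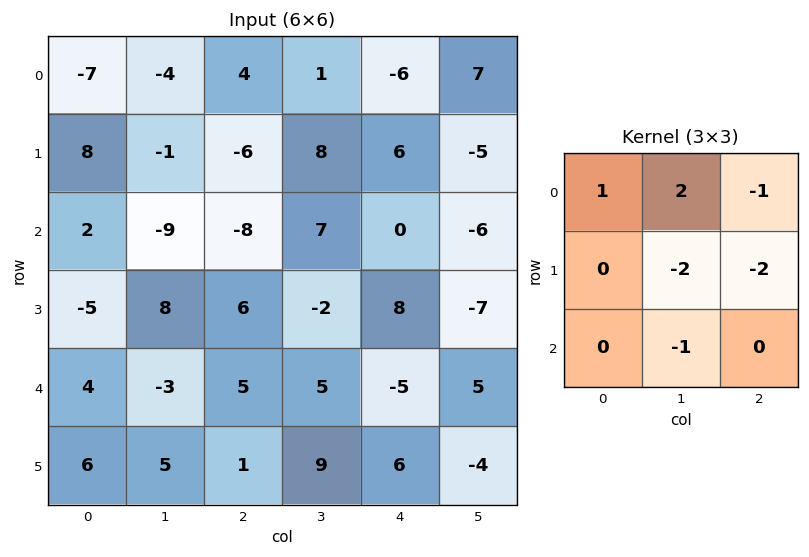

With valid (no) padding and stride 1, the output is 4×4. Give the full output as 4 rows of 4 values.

Output[0,0]: The receptive field on the input at this output position is [-7 -4 4 / 8 -1 -6 / 2 -9 -8]. Elementwise product with the kernel and sum: -7·1 + -4·2 + 4·-1 + -1·-2 + -6·-2 + -9·-1.
Output[0,1]: The receptive field on the input at this output position is [-4 4 1 / -1 -6 8 / -9 -8 7]. Elementwise product with the kernel and sum: -4·1 + 4·2 + 1·-1 + -6·-2 + 8·-2 + -8·-1.

4 7 -23 -20
38 -25 -8 29
-33 -45 -11 16
-4 1 -15 15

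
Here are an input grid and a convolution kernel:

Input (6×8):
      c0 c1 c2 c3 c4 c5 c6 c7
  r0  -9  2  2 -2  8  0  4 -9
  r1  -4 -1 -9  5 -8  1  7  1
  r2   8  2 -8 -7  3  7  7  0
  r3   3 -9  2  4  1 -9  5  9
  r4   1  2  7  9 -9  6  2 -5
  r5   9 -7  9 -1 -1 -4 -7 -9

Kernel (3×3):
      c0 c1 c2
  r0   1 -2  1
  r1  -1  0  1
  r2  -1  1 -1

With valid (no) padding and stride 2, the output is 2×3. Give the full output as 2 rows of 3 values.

Output[0,0]: The receptive field on the input at this output position is [-9 2 2 / -4 -1 -9 / 8 2 -8]. Elementwise product with the kernel and sum: -9·1 + 2·-2 + 2·1 + -4·-1 + -9·1 + 8·-1 + 2·1 + -8·-1.
Output[0,1]: The receptive field on the input at this output position is [2 -2 8 / -9 5 -8 / -8 -7 3]. Elementwise product with the kernel and sum: 2·1 + -2·-2 + 8·1 + -9·-1 + -8·1 + -8·-1 + -7·1 + 3·-1.

-14 13 24
-11 19 13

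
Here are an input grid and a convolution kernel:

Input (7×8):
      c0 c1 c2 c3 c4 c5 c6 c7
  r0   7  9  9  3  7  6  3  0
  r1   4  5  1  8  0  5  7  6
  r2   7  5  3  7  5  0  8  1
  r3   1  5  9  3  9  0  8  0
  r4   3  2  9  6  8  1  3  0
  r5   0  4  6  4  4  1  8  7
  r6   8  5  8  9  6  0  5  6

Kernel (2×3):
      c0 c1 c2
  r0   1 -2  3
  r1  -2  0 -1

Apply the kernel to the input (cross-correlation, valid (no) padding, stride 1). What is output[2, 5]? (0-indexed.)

The receptive field on the input at this output position is [0 8 1 / 0 8 0]. Elementwise product with the kernel and sum: 0·1 + 8·-2 + 1·3 + 0·-2 + 0·-1.

-13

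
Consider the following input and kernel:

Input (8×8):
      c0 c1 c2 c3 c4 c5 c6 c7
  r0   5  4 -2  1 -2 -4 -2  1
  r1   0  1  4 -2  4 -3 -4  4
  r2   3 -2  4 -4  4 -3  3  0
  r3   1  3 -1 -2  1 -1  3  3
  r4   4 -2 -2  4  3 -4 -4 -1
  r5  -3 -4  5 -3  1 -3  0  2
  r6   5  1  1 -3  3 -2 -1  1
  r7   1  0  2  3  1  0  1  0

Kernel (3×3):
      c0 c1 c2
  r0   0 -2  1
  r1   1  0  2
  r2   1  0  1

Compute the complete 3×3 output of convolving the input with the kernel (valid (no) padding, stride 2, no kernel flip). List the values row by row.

Output[0,0]: The receptive field on the input at this output position is [5 4 -2 / 0 1 4 / 3 -2 4]. Elementwise product with the kernel and sum: 4·-2 + -2·1 + 0·1 + 4·2 + 3·1 + 4·1.

5 16 9
9 14 15
15 6 7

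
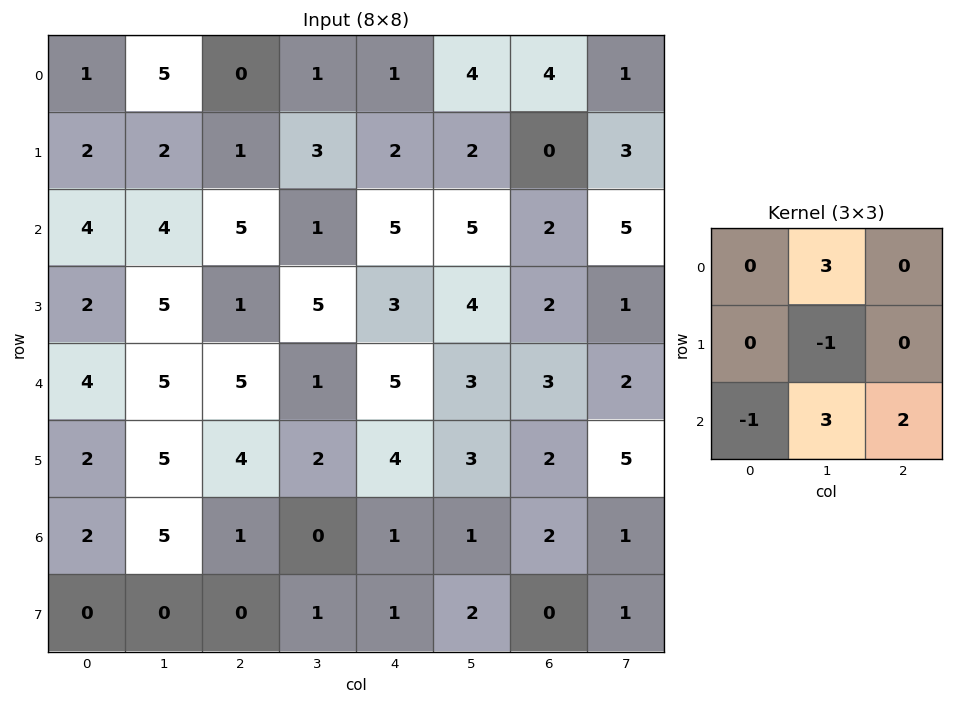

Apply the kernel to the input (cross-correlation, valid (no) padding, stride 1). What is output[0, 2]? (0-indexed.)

8

The receptive field on the input at this output position is [0 1 1 / 1 3 2 / 5 1 5]. Elementwise product with the kernel and sum: 1·3 + 3·-1 + 5·-1 + 1·3 + 5·2.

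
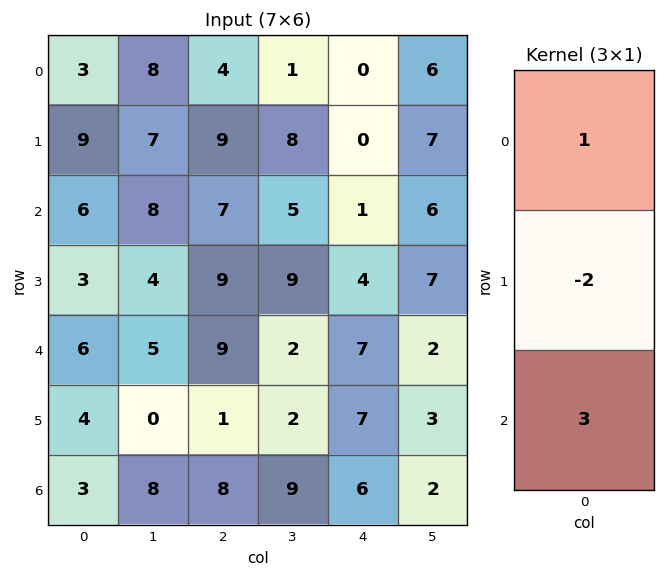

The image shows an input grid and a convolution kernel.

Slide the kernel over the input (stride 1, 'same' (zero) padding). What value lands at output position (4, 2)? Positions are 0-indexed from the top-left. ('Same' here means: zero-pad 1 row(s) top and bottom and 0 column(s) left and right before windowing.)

-6

The receptive field on the zero-padded input at this output position is [9 / 9 / 1]. Elementwise product with the kernel and sum: 9·1 + 9·-2 + 1·3.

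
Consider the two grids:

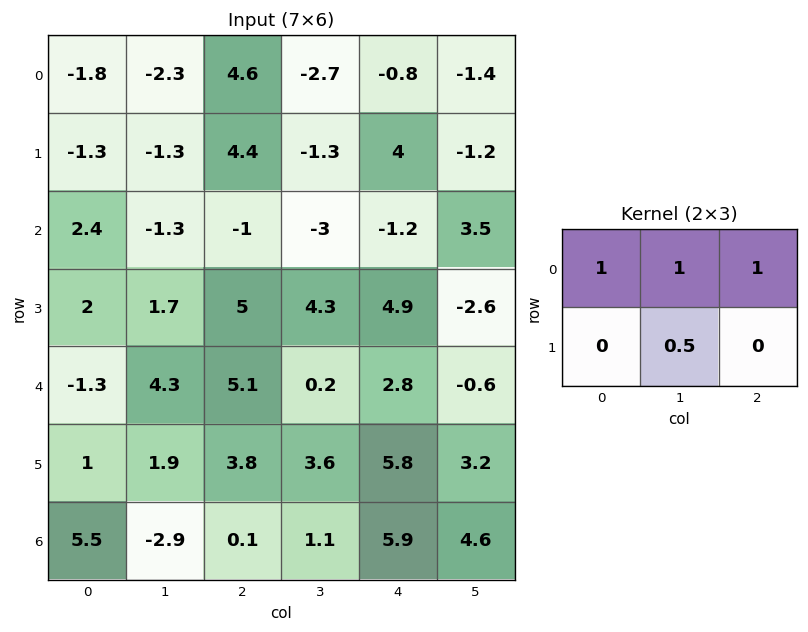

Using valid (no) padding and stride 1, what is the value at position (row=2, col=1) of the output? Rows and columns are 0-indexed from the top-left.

-2.8

The receptive field on the input at this output position is [-1.3 -1 -3 / 1.7 5 4.3]. Elementwise product with the kernel and sum: -1.3·1 + -1·1 + -3·1 + 5·0.5.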